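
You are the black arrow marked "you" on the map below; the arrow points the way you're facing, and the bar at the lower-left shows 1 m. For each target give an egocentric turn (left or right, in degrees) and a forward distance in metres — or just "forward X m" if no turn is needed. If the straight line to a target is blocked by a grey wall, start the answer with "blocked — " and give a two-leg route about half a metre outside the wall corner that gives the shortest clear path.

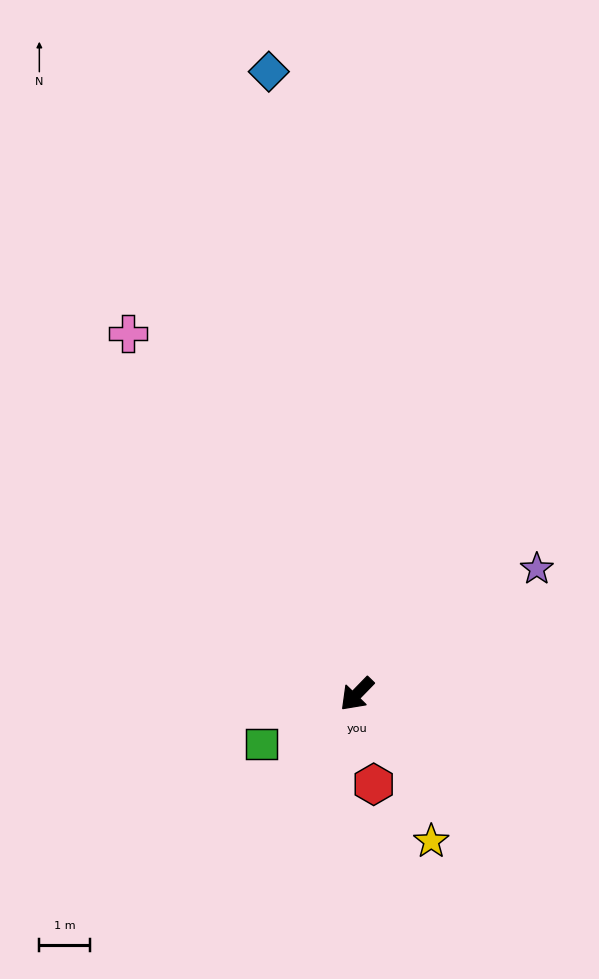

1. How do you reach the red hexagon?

turn left 55°, forward 1.8 m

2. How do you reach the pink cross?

turn right 103°, forward 8.4 m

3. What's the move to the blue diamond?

turn right 128°, forward 12.4 m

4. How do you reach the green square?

turn right 18°, forward 2.1 m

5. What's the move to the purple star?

turn left 169°, forward 4.3 m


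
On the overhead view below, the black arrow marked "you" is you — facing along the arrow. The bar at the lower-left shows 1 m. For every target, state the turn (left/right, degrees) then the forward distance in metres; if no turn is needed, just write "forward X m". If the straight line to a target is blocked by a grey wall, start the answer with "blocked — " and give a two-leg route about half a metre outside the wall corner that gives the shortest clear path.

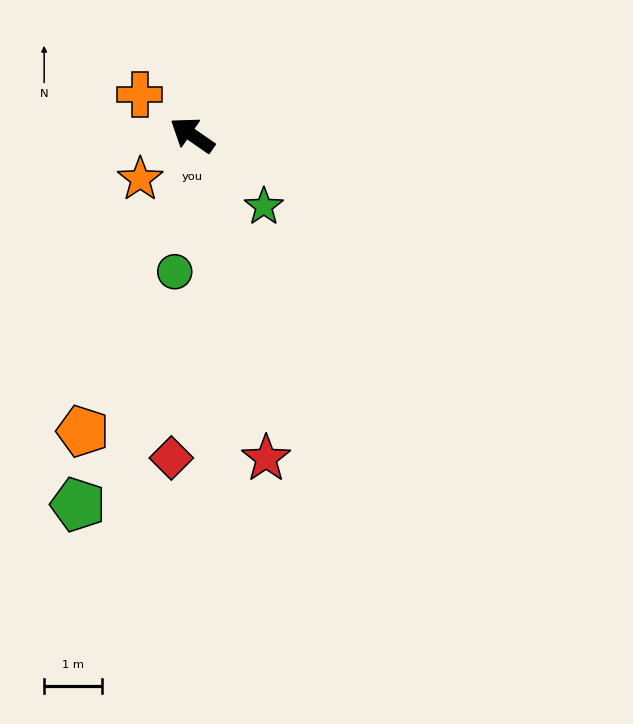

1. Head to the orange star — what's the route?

turn left 75°, forward 1.2 m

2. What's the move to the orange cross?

turn right 3°, forward 1.1 m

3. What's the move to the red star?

turn left 138°, forward 5.7 m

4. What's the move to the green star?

turn left 170°, forward 1.7 m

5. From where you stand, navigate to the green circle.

turn left 117°, forward 2.4 m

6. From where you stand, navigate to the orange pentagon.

turn left 104°, forward 5.4 m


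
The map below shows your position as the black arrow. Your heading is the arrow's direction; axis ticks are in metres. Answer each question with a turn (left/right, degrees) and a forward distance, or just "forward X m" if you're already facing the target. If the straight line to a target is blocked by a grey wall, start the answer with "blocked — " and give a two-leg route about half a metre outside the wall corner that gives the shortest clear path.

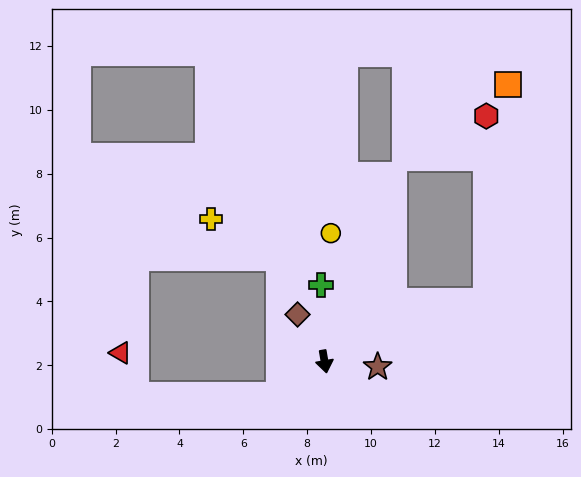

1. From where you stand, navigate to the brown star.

turn left 74°, forward 1.7 m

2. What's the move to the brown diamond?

turn right 160°, forward 1.7 m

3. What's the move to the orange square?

blocked — turn left 101°, forward 5.4 m, then turn left 63°, forward 6.8 m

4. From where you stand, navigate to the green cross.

turn left 173°, forward 2.4 m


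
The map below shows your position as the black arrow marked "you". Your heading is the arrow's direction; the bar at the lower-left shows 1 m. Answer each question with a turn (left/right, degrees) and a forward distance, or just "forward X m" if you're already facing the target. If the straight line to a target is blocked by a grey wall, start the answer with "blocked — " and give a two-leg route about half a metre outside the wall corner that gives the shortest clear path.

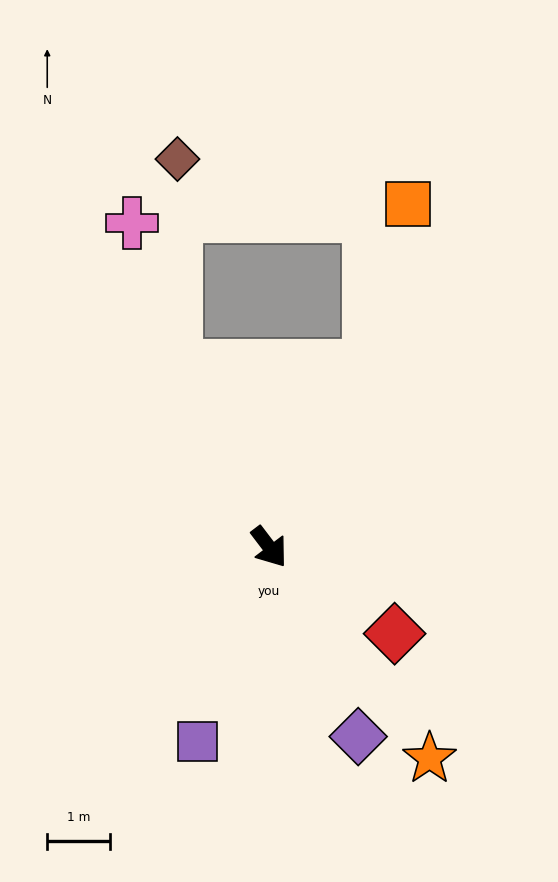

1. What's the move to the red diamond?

turn left 18°, forward 2.4 m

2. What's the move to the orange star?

forward 4.2 m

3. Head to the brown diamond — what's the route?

blocked — turn left 170°, forward 3.3 m, then turn right 28°, forward 3.3 m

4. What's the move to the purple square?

turn right 58°, forward 3.3 m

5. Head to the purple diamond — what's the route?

turn right 12°, forward 3.3 m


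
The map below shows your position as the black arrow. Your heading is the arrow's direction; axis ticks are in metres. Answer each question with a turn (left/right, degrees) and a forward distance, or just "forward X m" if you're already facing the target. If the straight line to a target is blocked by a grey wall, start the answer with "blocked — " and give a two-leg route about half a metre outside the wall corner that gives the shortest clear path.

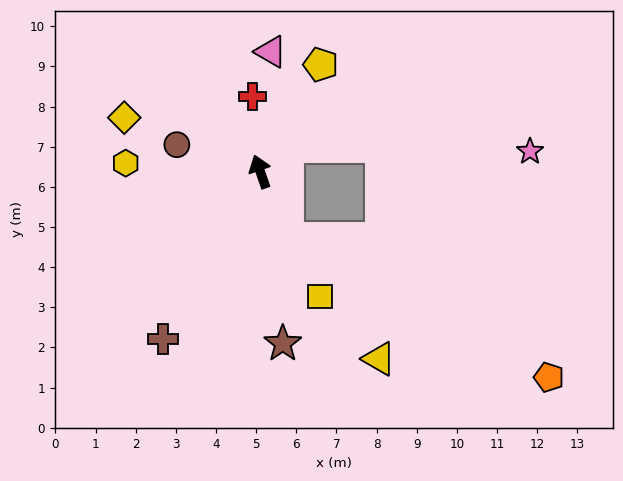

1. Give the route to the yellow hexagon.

turn left 67°, forward 3.4 m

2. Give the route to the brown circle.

turn left 53°, forward 2.2 m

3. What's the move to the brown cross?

turn left 131°, forward 4.8 m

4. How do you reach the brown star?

turn left 168°, forward 4.3 m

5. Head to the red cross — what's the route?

turn right 13°, forward 1.9 m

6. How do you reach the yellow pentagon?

turn right 49°, forward 3.1 m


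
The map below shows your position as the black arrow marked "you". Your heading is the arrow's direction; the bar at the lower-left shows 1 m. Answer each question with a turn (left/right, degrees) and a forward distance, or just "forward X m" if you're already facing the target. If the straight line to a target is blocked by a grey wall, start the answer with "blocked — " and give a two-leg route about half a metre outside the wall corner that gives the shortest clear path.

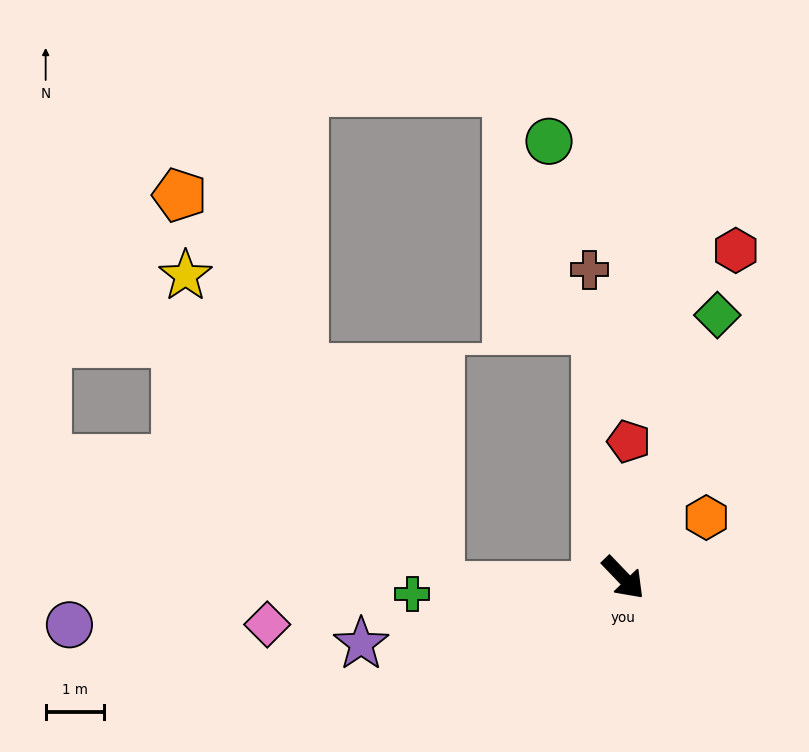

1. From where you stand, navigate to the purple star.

turn right 120°, forward 4.7 m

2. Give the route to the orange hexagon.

turn left 82°, forward 1.8 m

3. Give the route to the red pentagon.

turn left 134°, forward 2.4 m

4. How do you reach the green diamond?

turn left 116°, forward 4.8 m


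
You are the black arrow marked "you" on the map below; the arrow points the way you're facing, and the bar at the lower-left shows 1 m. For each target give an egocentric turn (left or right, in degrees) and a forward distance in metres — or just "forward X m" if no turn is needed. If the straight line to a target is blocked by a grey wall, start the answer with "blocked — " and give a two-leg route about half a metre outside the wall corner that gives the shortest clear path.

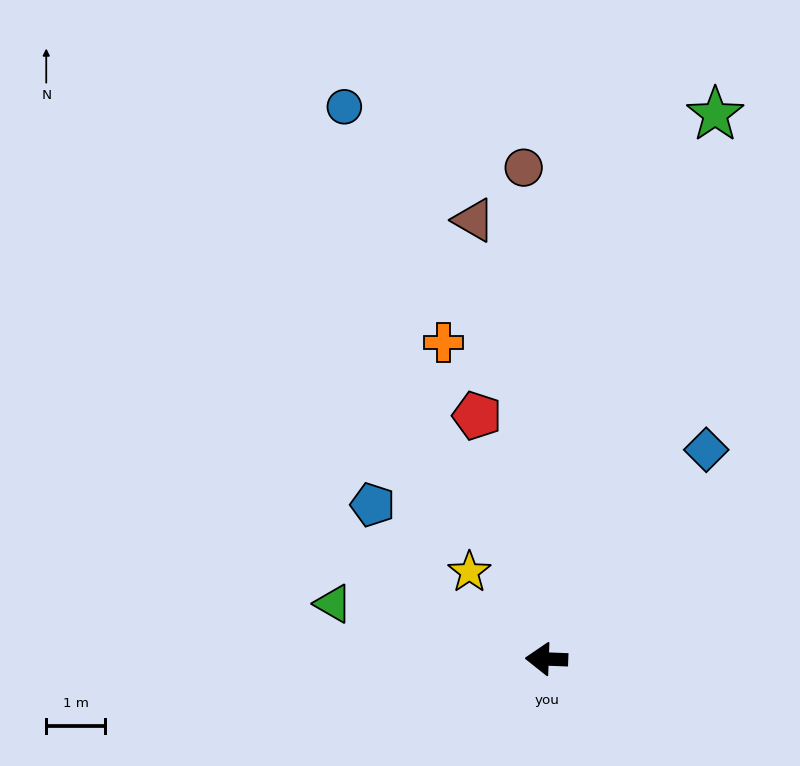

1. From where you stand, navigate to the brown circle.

turn right 85°, forward 8.3 m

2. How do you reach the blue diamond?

turn right 125°, forward 4.5 m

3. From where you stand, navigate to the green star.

turn right 105°, forward 9.6 m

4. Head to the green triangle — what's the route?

turn right 12°, forward 3.7 m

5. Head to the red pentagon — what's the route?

turn right 72°, forward 4.3 m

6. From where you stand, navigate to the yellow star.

turn right 46°, forward 2.0 m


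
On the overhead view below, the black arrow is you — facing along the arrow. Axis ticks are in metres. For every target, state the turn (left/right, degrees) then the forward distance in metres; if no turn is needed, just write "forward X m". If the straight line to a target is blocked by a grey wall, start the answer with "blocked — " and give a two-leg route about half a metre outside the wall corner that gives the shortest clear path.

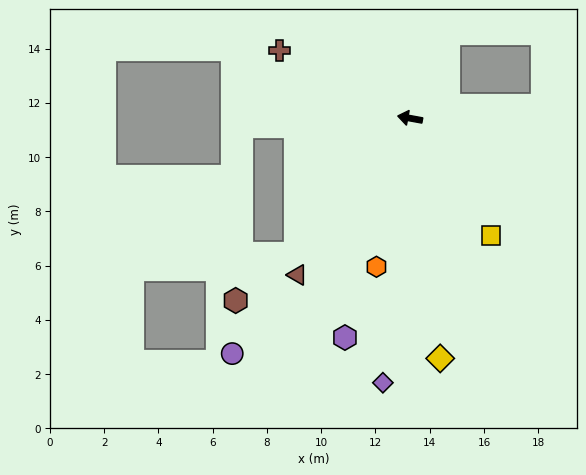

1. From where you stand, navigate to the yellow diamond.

turn left 107°, forward 8.9 m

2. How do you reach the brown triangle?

turn left 65°, forward 7.1 m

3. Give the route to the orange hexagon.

turn left 88°, forward 5.6 m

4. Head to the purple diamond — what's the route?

turn left 94°, forward 9.8 m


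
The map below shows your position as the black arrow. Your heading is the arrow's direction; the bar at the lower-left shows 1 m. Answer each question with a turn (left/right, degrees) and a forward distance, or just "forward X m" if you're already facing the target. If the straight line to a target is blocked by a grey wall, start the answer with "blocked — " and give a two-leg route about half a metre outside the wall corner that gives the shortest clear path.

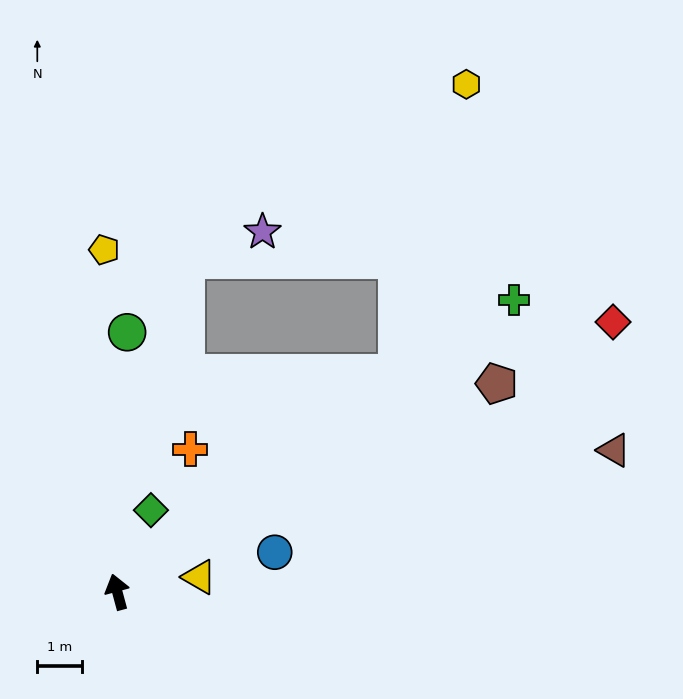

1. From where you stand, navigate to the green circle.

turn right 17°, forward 5.8 m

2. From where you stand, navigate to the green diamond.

turn right 37°, forward 2.0 m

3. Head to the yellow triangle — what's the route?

turn right 95°, forward 1.9 m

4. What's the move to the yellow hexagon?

blocked — turn right 67°, forward 7.9 m, then turn left 38°, forward 6.6 m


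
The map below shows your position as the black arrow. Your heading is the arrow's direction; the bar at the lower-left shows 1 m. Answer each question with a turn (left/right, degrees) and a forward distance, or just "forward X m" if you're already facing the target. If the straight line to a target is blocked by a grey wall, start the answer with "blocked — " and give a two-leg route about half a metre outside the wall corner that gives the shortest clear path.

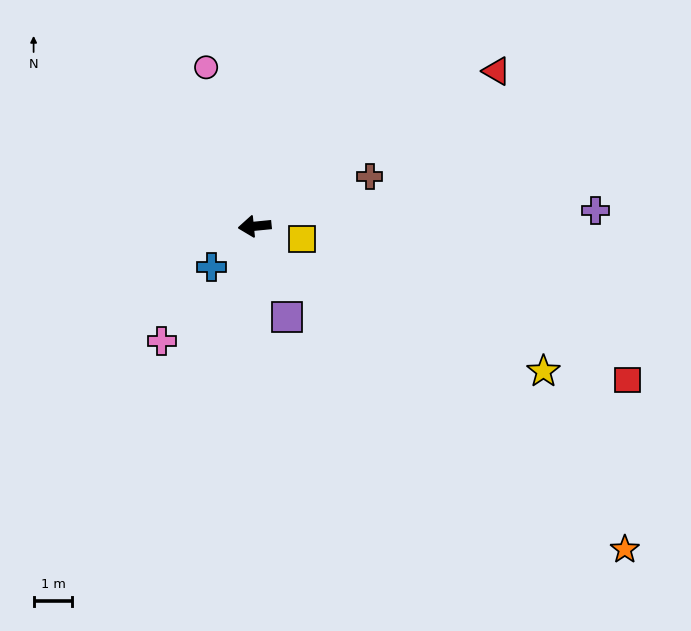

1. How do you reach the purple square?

turn left 104°, forward 2.5 m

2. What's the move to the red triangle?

turn right 153°, forward 7.4 m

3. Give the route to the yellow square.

turn left 159°, forward 1.3 m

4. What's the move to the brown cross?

turn right 162°, forward 3.2 m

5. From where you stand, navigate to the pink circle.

turn right 79°, forward 4.3 m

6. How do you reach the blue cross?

turn left 38°, forward 1.5 m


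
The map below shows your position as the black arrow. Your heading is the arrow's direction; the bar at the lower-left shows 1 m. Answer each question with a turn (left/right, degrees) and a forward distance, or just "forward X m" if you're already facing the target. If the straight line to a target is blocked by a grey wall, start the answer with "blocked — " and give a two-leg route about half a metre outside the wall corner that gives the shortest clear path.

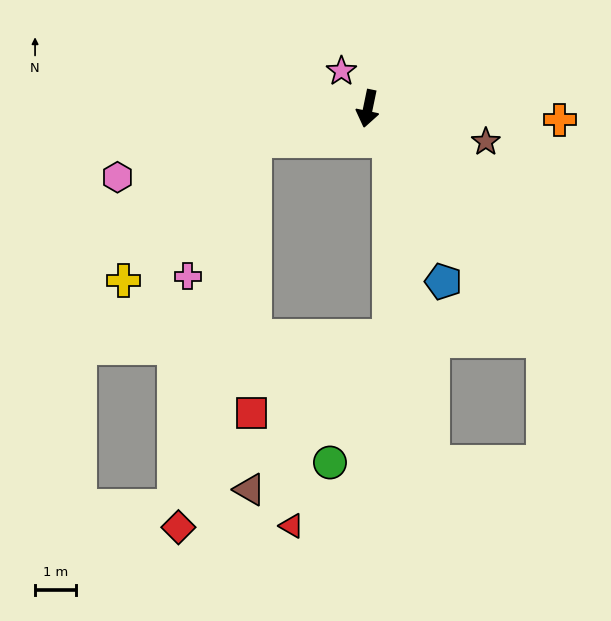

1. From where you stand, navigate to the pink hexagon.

turn right 63°, forward 6.3 m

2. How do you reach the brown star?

turn left 86°, forward 3.0 m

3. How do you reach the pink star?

turn right 133°, forward 1.1 m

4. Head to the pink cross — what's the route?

blocked — turn right 63°, forward 2.9 m, then turn left 49°, forward 3.7 m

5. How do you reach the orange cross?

turn left 98°, forward 4.7 m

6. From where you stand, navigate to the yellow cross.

blocked — turn right 63°, forward 2.9 m, then turn left 32°, forward 4.7 m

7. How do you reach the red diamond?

blocked — turn right 63°, forward 2.9 m, then turn left 64°, forward 9.6 m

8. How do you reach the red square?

blocked — turn right 63°, forward 2.9 m, then turn left 74°, forward 6.6 m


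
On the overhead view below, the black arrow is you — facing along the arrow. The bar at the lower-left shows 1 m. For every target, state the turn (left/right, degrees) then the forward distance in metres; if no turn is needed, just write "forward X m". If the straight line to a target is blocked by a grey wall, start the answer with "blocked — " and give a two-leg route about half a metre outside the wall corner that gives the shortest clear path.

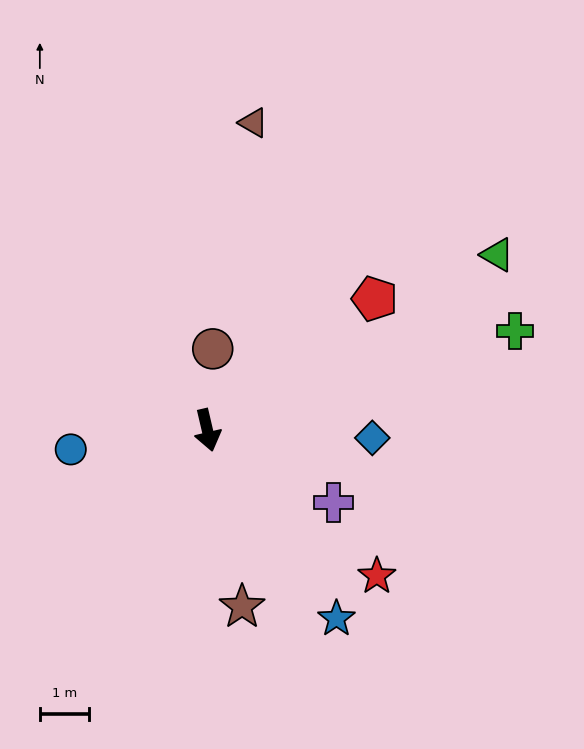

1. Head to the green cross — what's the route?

turn left 95°, forward 6.6 m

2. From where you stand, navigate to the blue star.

turn left 21°, forward 4.7 m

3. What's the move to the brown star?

turn right 2°, forward 3.7 m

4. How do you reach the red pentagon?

turn left 115°, forward 4.3 m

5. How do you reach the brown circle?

turn left 163°, forward 1.7 m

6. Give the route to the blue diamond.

turn left 74°, forward 3.4 m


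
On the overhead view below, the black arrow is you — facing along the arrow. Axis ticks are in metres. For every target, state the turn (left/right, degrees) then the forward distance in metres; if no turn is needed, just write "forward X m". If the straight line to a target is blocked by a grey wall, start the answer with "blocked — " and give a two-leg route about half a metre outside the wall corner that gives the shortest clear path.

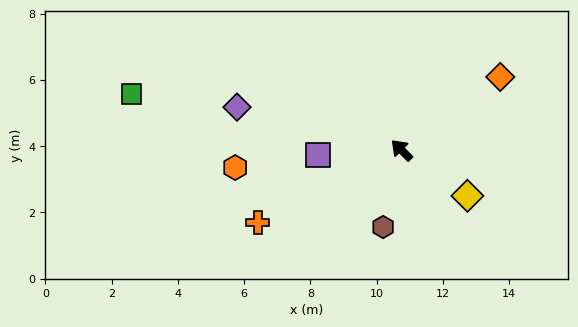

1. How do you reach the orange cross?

turn left 72°, forward 4.9 m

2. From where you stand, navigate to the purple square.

turn left 49°, forward 2.5 m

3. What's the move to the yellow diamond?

turn right 170°, forward 2.4 m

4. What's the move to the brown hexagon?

turn left 122°, forward 2.4 m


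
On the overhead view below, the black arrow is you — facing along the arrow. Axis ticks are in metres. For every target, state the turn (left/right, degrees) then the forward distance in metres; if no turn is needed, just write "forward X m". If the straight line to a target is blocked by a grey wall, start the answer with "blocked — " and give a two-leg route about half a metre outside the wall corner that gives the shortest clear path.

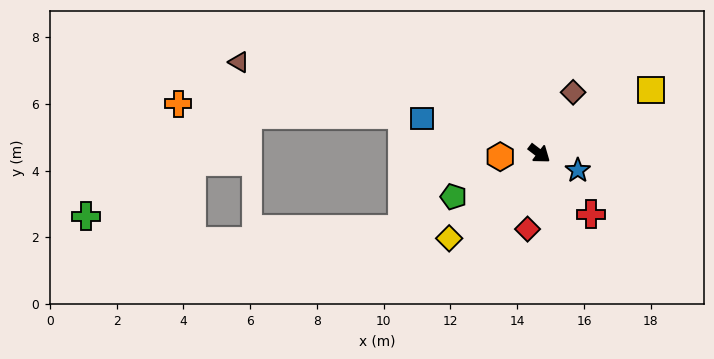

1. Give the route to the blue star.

turn left 14°, forward 1.3 m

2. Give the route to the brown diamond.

turn left 99°, forward 2.1 m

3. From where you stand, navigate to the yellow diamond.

turn right 99°, forward 3.7 m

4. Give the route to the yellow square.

turn left 67°, forward 3.9 m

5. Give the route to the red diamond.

turn right 61°, forward 2.3 m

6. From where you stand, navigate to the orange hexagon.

turn right 138°, forward 1.2 m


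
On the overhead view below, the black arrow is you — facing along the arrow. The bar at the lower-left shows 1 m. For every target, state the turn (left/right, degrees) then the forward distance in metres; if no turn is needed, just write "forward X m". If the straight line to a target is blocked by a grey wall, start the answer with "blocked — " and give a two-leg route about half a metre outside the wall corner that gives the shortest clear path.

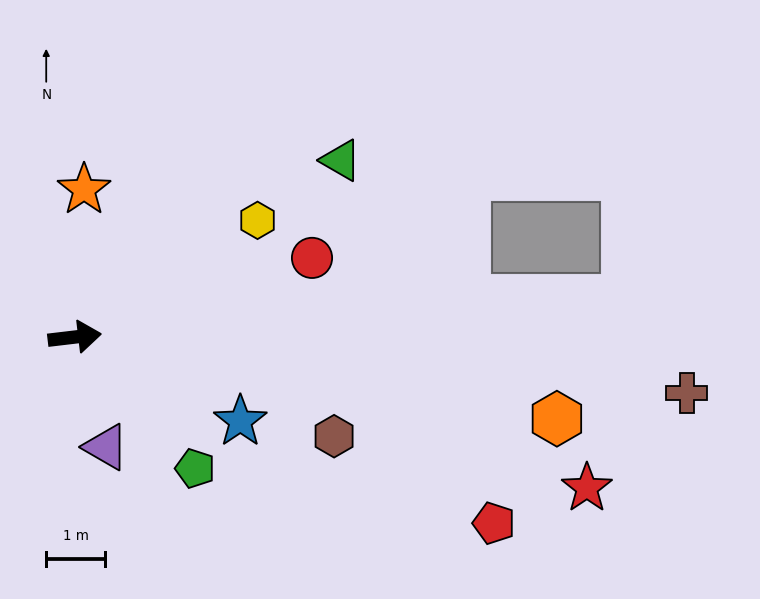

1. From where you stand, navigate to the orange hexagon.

turn right 16°, forward 8.3 m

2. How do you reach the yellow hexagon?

turn left 26°, forward 3.7 m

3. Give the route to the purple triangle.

turn right 81°, forward 1.9 m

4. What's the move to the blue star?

turn right 34°, forward 3.1 m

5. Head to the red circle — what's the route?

turn left 12°, forward 4.2 m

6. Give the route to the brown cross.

turn right 12°, forward 10.4 m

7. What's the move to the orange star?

turn left 80°, forward 2.5 m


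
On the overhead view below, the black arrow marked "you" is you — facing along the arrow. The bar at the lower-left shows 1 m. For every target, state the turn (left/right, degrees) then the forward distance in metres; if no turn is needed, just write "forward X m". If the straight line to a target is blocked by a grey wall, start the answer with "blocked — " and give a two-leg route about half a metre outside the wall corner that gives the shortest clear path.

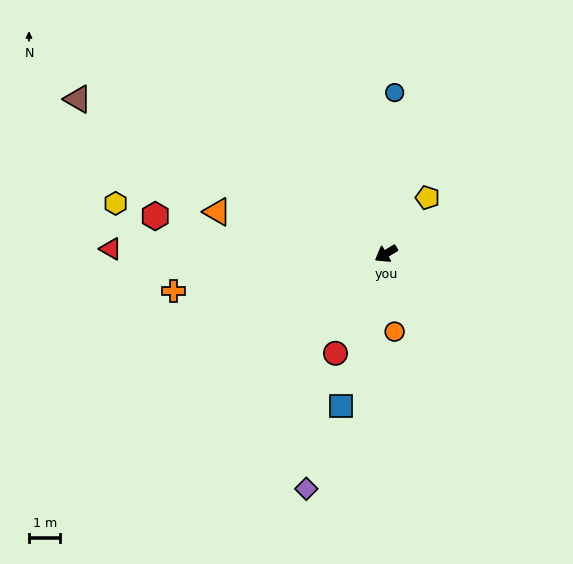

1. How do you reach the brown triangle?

turn right 57°, forward 11.0 m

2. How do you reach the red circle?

turn left 32°, forward 3.6 m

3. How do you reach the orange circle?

turn left 65°, forward 2.5 m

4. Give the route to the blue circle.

turn right 124°, forward 5.1 m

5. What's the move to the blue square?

turn left 43°, forward 5.1 m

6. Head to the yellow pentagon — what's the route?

turn right 157°, forward 2.2 m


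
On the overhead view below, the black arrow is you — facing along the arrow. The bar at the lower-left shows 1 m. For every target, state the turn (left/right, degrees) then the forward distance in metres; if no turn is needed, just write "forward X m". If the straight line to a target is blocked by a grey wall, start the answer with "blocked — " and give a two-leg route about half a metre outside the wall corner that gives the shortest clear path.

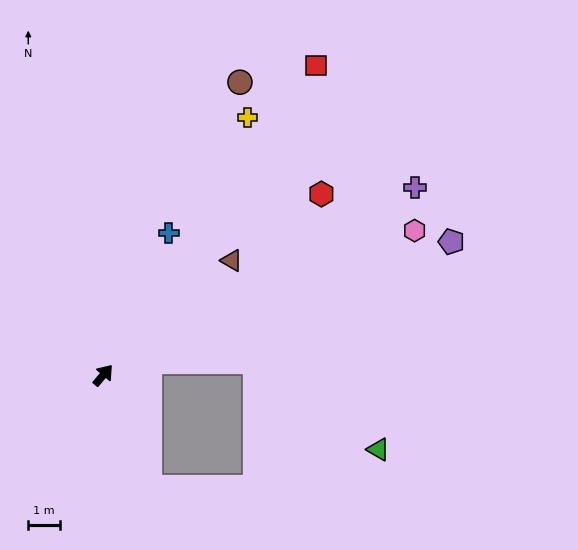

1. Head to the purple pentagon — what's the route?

turn right 29°, forward 11.6 m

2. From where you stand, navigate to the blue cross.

turn left 16°, forward 4.9 m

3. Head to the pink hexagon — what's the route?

turn right 25°, forward 10.7 m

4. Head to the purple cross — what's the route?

turn right 19°, forward 11.4 m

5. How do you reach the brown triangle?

turn right 8°, forward 5.4 m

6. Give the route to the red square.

turn left 6°, forward 11.7 m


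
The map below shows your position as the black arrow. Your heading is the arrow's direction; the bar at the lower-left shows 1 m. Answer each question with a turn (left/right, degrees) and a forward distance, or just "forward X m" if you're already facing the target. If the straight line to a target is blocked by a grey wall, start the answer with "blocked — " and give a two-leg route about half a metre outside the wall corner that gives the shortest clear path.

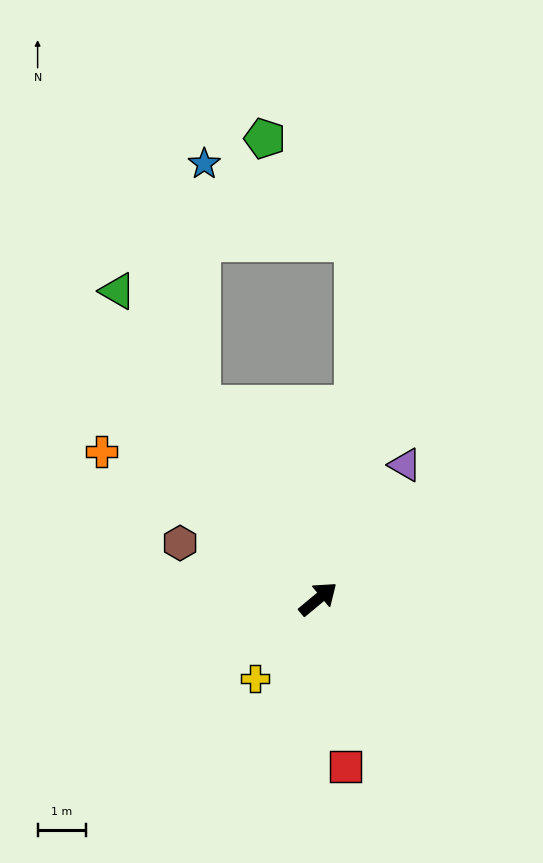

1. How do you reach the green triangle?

turn left 83°, forward 7.7 m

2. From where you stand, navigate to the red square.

turn right 121°, forward 3.5 m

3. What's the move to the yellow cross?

turn right 168°, forward 2.1 m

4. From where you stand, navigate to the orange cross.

turn left 106°, forward 5.5 m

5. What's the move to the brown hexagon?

turn left 118°, forward 3.1 m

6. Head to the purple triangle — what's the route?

turn left 17°, forward 3.3 m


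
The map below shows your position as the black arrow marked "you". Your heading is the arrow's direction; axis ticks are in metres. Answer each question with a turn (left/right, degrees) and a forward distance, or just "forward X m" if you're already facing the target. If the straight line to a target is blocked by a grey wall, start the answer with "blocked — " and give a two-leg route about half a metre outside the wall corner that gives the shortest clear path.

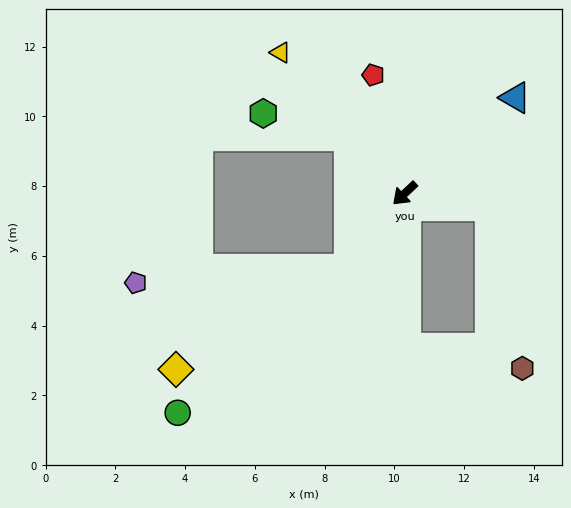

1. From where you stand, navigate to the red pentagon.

turn right 118°, forward 3.5 m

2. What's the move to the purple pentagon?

blocked — turn left 10°, forward 2.7 m, then turn right 50°, forward 6.1 m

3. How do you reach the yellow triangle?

turn right 92°, forward 5.4 m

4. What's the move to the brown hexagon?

blocked — turn left 128°, forward 2.5 m, then turn right 70°, forward 4.7 m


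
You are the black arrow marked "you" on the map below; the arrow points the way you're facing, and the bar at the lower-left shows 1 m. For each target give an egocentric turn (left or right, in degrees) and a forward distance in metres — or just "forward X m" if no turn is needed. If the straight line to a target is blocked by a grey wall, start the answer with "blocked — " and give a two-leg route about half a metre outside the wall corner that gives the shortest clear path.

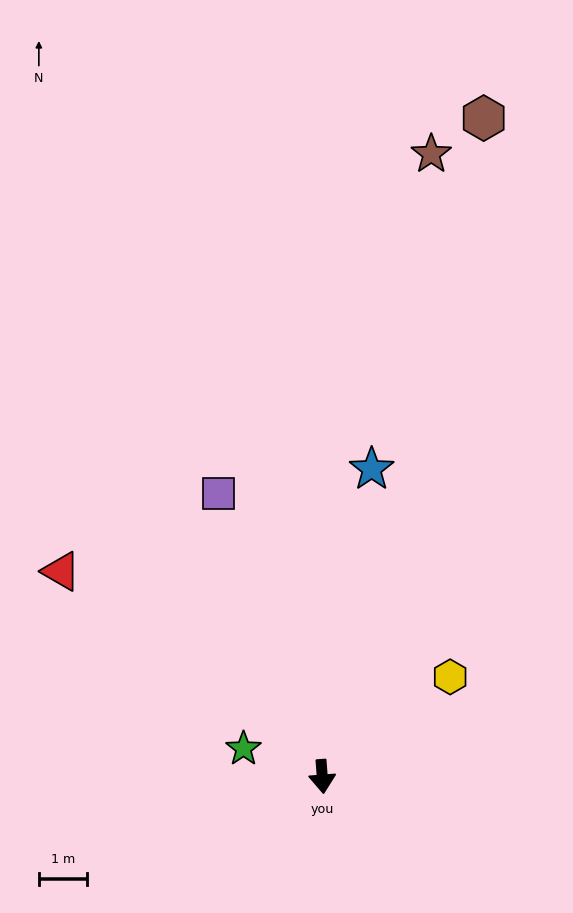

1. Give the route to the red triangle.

turn right 132°, forward 6.9 m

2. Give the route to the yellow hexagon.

turn left 124°, forward 3.4 m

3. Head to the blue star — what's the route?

turn left 167°, forward 6.5 m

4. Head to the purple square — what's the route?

turn right 164°, forward 6.3 m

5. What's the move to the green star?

turn right 114°, forward 1.7 m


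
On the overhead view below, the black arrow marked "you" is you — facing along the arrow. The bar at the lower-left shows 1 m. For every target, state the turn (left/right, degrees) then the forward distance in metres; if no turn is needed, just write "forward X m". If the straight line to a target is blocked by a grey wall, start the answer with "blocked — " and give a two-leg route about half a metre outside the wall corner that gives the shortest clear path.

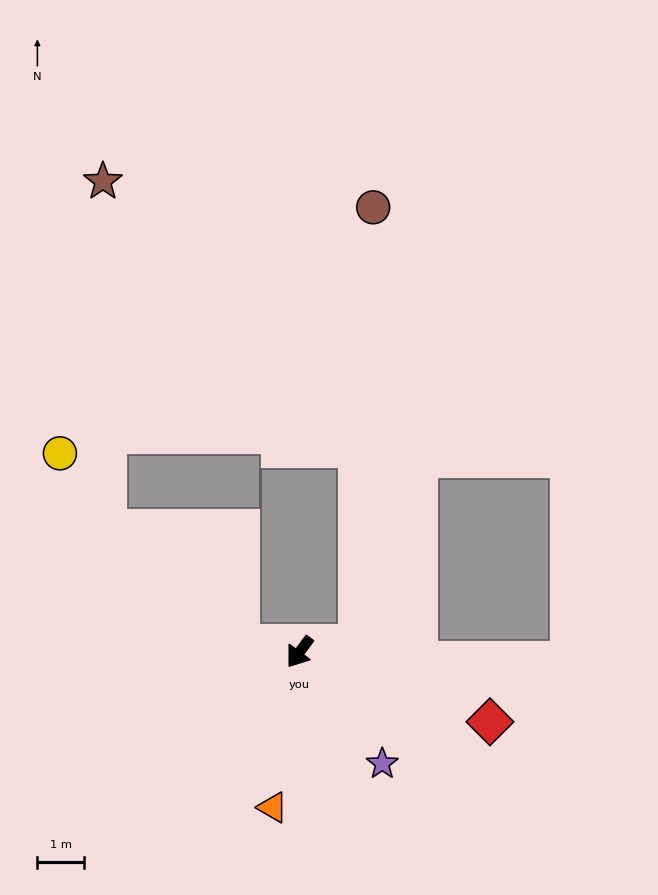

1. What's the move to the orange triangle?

turn left 27°, forward 3.4 m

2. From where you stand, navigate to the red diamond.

turn left 106°, forward 4.3 m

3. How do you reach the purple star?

turn left 73°, forward 3.0 m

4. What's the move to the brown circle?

blocked — turn left 134°, forward 1.3 m, then turn left 80°, forward 9.3 m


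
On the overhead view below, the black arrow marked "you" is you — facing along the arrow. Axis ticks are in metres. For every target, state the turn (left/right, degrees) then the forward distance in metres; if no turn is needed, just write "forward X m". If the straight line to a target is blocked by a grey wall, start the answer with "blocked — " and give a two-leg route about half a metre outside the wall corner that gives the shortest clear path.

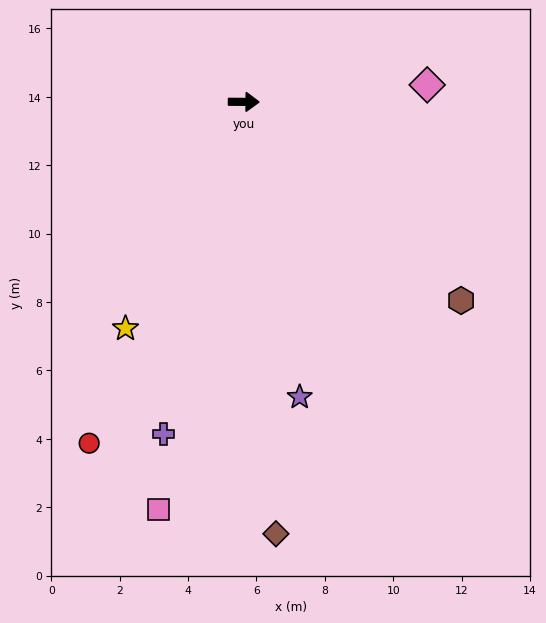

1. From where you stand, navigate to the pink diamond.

turn left 6°, forward 5.4 m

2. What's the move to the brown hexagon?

turn right 42°, forward 8.6 m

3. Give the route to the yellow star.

turn right 117°, forward 7.5 m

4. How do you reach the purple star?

turn right 79°, forward 8.8 m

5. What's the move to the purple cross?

turn right 103°, forward 10.0 m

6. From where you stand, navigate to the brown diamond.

turn right 85°, forward 12.7 m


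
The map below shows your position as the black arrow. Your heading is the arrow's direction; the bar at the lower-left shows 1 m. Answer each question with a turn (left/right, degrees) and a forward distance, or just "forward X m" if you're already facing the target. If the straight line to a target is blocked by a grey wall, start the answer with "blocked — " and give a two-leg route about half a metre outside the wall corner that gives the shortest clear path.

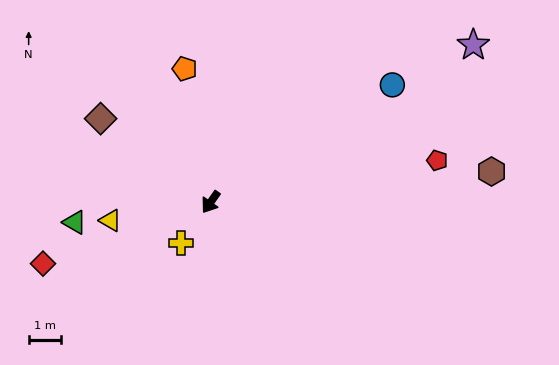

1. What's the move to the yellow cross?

forward 1.6 m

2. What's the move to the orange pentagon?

turn right 134°, forward 4.2 m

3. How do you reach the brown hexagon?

turn left 131°, forward 8.7 m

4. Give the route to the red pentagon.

turn left 136°, forward 7.1 m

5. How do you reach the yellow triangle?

turn right 45°, forward 3.1 m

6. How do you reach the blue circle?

turn left 158°, forward 6.7 m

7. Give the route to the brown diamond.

turn right 92°, forward 4.3 m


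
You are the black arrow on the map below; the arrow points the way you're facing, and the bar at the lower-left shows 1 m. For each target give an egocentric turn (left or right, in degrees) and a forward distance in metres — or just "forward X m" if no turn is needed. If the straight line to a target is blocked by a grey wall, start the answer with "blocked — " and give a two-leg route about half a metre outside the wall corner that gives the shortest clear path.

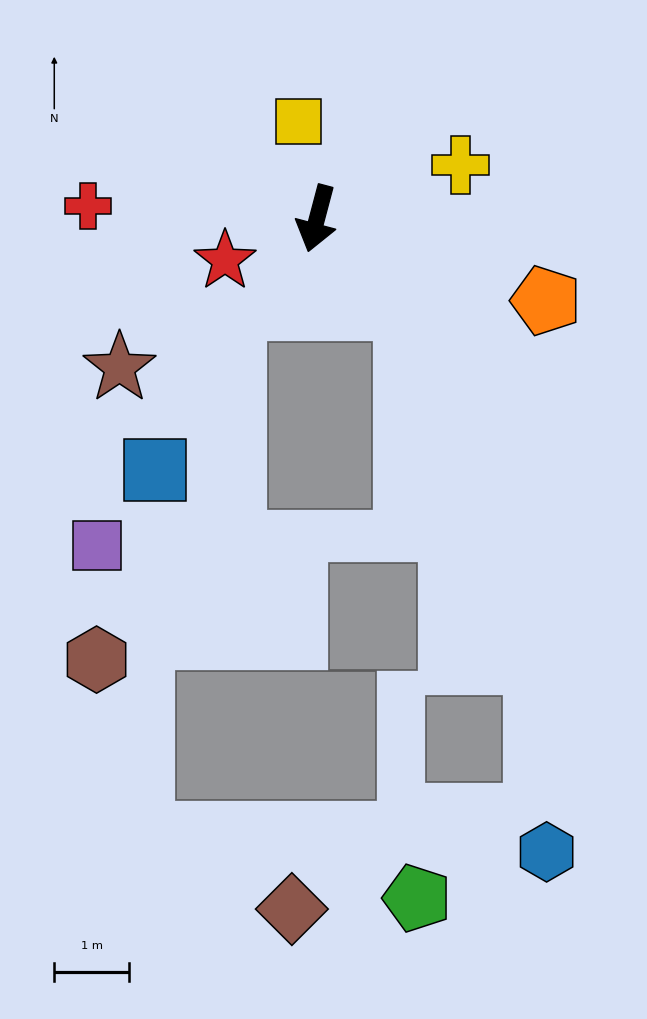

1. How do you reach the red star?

turn right 51°, forward 1.3 m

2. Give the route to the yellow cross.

turn left 125°, forward 2.0 m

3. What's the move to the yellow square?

turn right 154°, forward 1.3 m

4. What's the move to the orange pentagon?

turn left 85°, forward 3.2 m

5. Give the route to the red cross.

turn right 78°, forward 3.0 m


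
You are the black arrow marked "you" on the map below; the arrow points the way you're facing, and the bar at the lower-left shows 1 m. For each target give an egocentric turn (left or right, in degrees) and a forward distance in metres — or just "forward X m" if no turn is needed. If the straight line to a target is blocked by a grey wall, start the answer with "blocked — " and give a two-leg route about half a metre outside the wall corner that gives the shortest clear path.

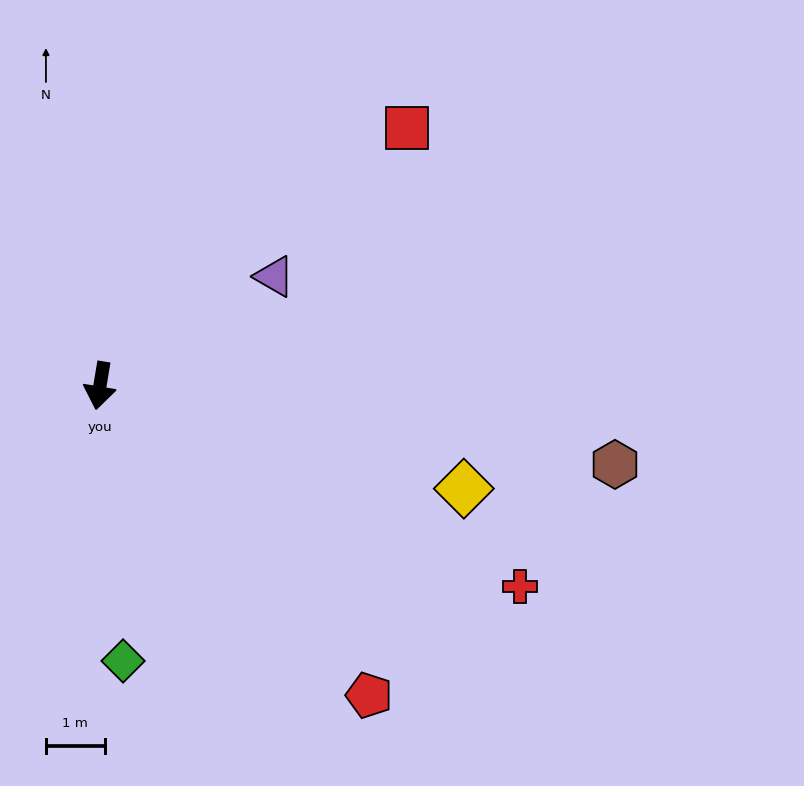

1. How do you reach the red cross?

turn left 74°, forward 7.9 m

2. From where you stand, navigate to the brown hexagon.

turn left 91°, forward 8.9 m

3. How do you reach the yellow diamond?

turn left 84°, forward 6.4 m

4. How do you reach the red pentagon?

turn left 50°, forward 7.0 m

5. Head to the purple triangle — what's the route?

turn left 131°, forward 3.5 m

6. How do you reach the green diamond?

turn left 14°, forward 4.7 m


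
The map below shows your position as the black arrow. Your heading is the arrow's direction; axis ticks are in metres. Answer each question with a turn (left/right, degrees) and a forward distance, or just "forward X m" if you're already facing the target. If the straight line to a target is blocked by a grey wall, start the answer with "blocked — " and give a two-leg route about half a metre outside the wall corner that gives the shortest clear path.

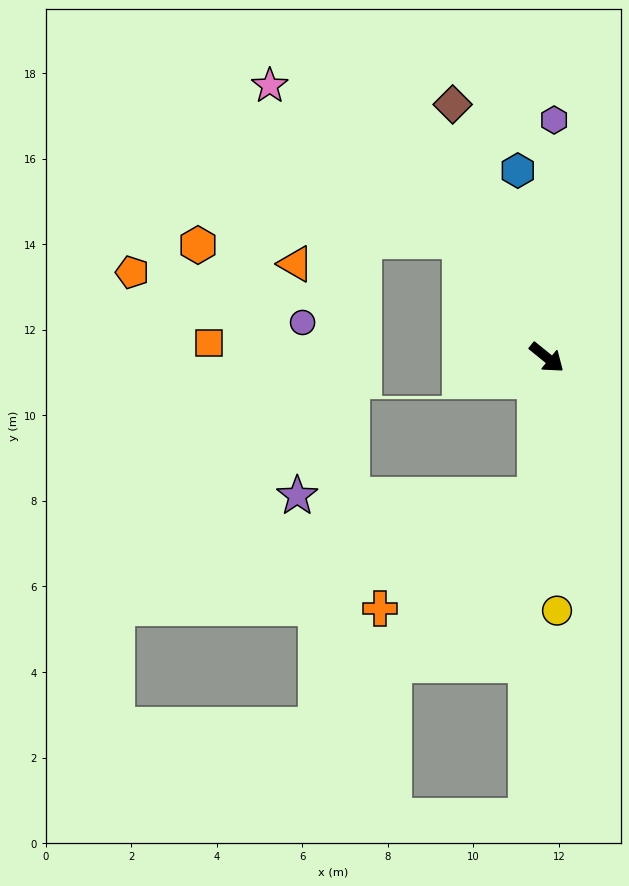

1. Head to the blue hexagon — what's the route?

turn left 138°, forward 4.4 m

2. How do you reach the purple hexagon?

turn left 127°, forward 5.6 m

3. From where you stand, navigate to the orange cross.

blocked — turn right 56°, forward 3.2 m, then turn right 49°, forward 4.5 m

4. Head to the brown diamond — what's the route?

turn left 149°, forward 6.3 m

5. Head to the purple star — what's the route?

blocked — turn right 56°, forward 3.2 m, then turn right 85°, forward 5.6 m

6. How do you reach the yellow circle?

turn right 49°, forward 5.9 m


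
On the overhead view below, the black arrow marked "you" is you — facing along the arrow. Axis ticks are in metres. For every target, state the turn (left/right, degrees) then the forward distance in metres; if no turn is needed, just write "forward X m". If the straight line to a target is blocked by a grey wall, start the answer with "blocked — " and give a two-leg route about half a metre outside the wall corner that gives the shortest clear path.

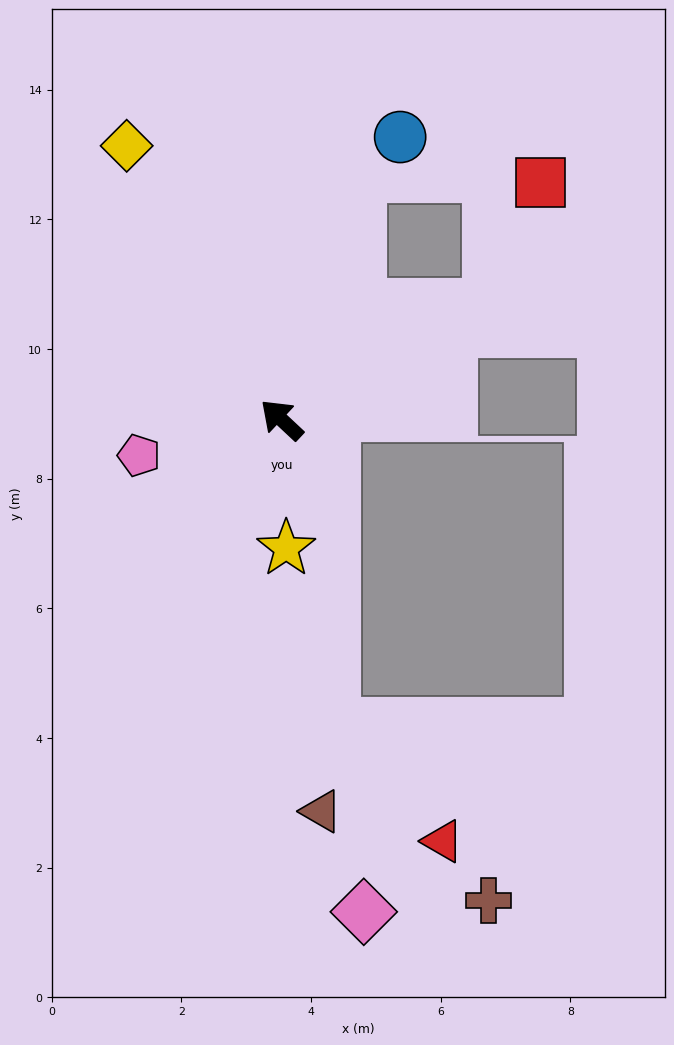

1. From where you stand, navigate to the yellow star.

turn left 135°, forward 2.0 m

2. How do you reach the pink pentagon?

turn left 57°, forward 2.3 m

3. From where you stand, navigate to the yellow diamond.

turn right 17°, forward 4.9 m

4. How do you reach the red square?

blocked — turn right 108°, forward 3.7 m, then turn left 39°, forward 2.1 m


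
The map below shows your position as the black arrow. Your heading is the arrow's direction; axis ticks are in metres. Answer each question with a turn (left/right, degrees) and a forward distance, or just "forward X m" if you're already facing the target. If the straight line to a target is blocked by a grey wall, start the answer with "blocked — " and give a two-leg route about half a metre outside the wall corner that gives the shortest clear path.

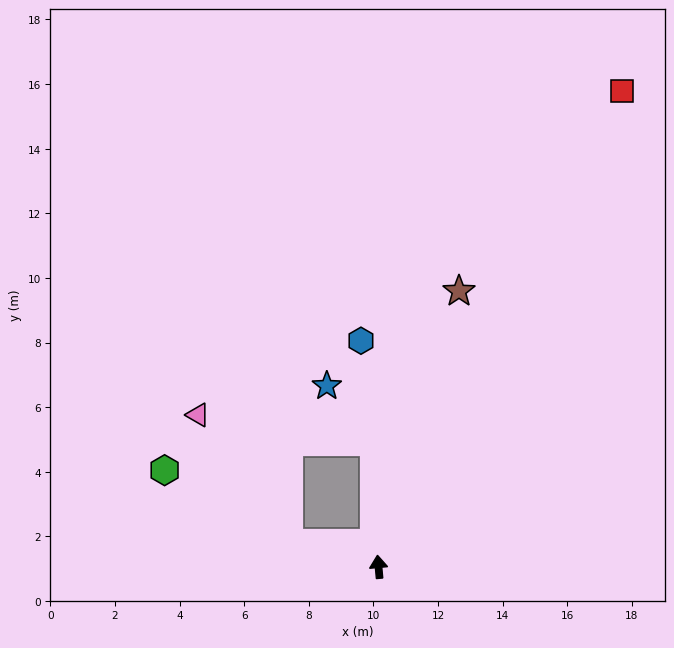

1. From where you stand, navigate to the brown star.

turn right 21°, forward 8.9 m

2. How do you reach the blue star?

blocked — turn right 3°, forward 3.8 m, then turn left 37°, forward 2.3 m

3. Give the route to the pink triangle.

blocked — turn left 70°, forward 2.9 m, then turn right 40°, forward 4.9 m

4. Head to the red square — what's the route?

turn right 32°, forward 16.5 m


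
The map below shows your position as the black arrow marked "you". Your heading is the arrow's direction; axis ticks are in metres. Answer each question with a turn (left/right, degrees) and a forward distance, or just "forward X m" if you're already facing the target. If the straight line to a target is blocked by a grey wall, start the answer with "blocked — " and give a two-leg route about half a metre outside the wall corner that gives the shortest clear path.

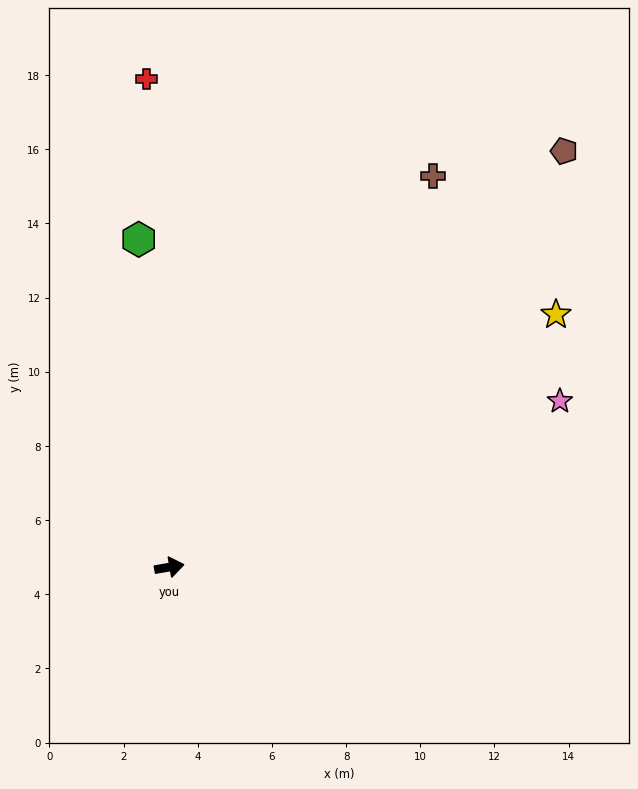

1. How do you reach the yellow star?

turn left 23°, forward 12.5 m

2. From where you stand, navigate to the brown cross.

turn left 46°, forward 12.7 m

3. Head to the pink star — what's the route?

turn left 13°, forward 11.4 m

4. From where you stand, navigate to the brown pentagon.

turn left 37°, forward 15.5 m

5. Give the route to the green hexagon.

turn left 86°, forward 8.9 m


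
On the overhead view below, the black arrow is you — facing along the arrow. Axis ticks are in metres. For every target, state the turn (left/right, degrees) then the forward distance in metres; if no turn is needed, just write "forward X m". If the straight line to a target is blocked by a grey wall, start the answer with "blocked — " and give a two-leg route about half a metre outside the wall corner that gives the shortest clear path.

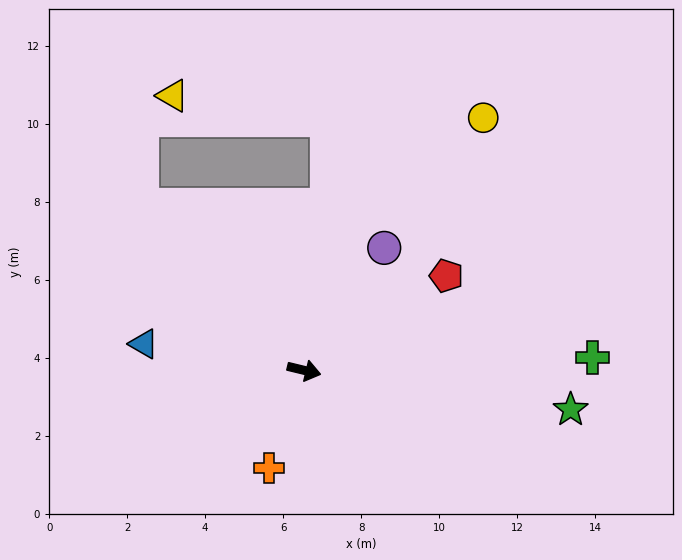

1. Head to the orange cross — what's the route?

turn right 96°, forward 2.7 m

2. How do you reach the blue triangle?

turn right 176°, forward 4.2 m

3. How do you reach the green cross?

turn left 16°, forward 7.4 m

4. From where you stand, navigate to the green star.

turn left 5°, forward 6.9 m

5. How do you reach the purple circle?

turn left 70°, forward 3.8 m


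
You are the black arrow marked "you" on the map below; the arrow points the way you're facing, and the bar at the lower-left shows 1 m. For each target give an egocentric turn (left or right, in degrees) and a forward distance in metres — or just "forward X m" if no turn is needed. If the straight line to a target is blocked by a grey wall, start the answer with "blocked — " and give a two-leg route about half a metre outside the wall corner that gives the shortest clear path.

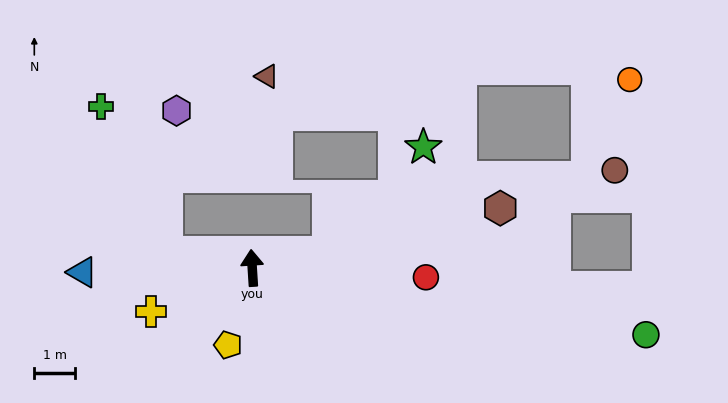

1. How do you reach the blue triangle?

turn left 88°, forward 4.2 m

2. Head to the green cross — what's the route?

blocked — turn left 77°, forward 2.2 m, then turn right 57°, forward 4.0 m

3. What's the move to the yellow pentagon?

turn left 159°, forward 2.0 m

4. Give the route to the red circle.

turn right 97°, forward 4.3 m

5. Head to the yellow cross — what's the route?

turn left 110°, forward 2.7 m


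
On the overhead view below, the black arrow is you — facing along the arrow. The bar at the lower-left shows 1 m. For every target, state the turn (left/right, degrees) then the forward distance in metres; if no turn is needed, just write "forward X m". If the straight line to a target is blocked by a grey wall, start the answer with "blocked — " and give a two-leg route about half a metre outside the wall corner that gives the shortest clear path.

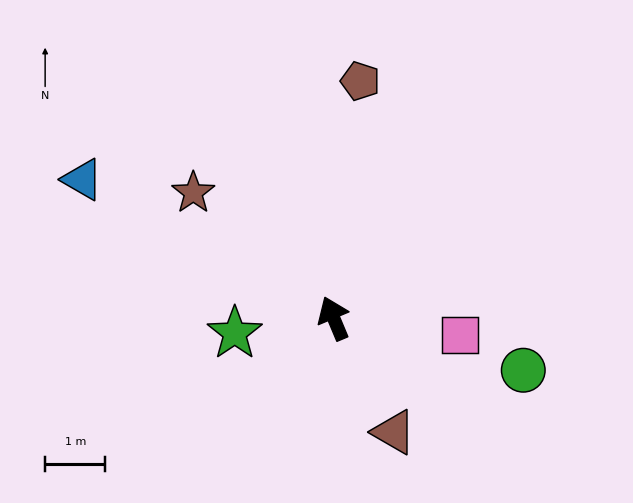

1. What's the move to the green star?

turn left 76°, forward 1.7 m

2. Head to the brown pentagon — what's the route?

turn right 29°, forward 4.0 m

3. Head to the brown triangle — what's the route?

turn right 175°, forward 2.1 m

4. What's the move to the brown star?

turn left 26°, forward 3.1 m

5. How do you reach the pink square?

turn right 120°, forward 2.1 m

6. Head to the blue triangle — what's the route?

turn left 38°, forward 4.8 m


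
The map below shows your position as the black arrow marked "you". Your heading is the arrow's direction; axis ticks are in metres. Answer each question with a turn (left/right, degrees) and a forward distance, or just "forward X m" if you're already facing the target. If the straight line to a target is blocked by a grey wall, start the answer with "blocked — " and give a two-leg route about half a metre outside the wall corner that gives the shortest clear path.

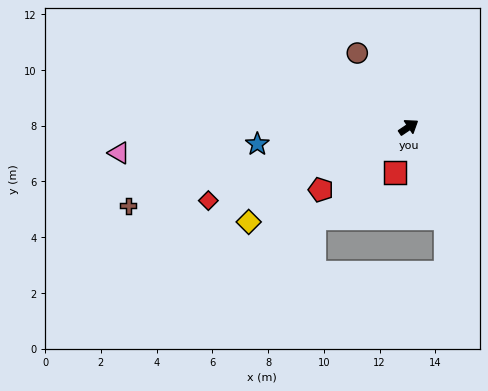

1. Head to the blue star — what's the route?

turn left 152°, forward 5.5 m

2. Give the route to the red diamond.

turn left 166°, forward 7.7 m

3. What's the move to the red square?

turn right 140°, forward 1.7 m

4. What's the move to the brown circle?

turn left 91°, forward 3.2 m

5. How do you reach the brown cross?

turn left 162°, forward 10.4 m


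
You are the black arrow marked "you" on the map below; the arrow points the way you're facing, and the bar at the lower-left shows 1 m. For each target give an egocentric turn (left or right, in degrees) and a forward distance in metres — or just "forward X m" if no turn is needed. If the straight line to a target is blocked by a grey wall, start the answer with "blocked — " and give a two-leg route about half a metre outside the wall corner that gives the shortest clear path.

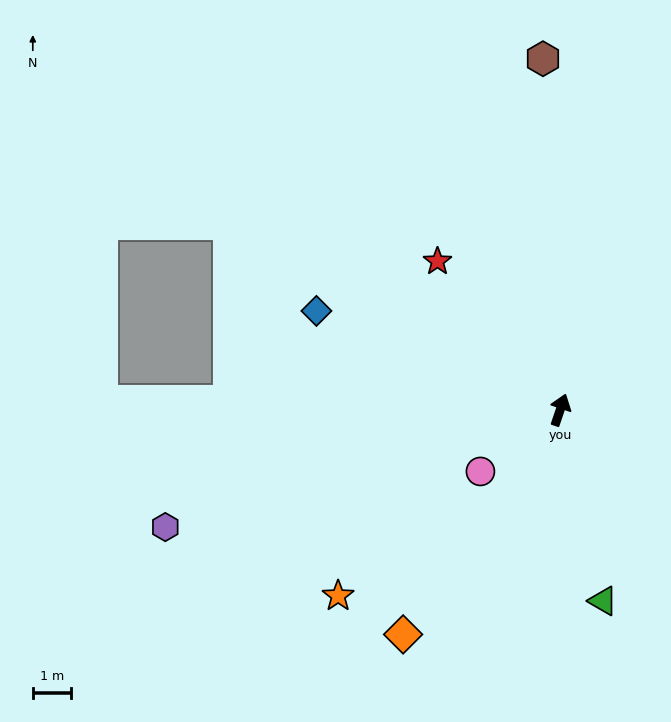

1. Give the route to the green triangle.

turn right 149°, forward 5.2 m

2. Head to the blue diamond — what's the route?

turn left 87°, forward 7.0 m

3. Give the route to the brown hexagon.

turn left 22°, forward 9.3 m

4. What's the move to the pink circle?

turn left 146°, forward 2.7 m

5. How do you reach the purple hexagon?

turn left 125°, forward 10.9 m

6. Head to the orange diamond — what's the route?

turn left 164°, forward 7.3 m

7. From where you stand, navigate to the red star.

turn left 58°, forward 5.1 m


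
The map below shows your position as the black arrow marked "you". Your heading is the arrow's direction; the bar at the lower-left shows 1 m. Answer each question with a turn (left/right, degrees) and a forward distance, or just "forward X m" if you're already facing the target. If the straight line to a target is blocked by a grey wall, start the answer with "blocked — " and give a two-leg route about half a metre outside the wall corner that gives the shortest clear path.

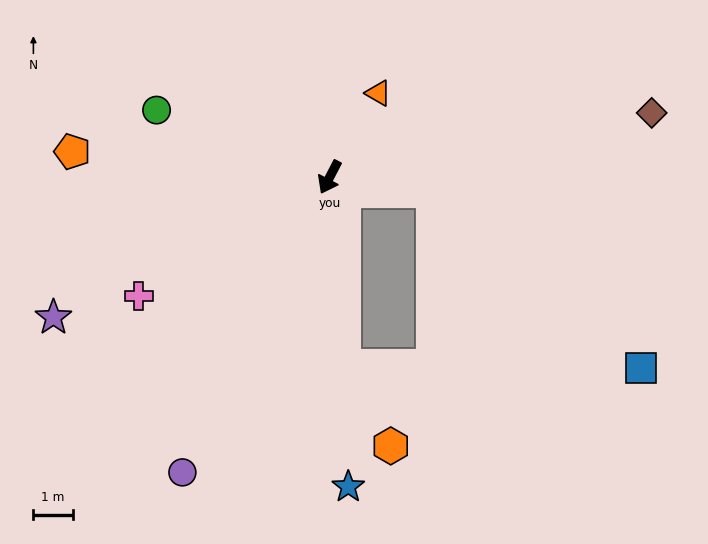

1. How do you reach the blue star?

turn left 31°, forward 7.9 m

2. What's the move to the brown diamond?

turn left 129°, forward 8.3 m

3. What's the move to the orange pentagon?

turn right 68°, forward 6.6 m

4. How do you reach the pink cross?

turn right 31°, forward 5.7 m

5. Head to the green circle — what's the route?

turn right 84°, forward 4.7 m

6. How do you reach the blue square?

blocked — turn left 110°, forward 2.6 m, then turn right 33°, forward 6.9 m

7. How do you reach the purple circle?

forward 8.4 m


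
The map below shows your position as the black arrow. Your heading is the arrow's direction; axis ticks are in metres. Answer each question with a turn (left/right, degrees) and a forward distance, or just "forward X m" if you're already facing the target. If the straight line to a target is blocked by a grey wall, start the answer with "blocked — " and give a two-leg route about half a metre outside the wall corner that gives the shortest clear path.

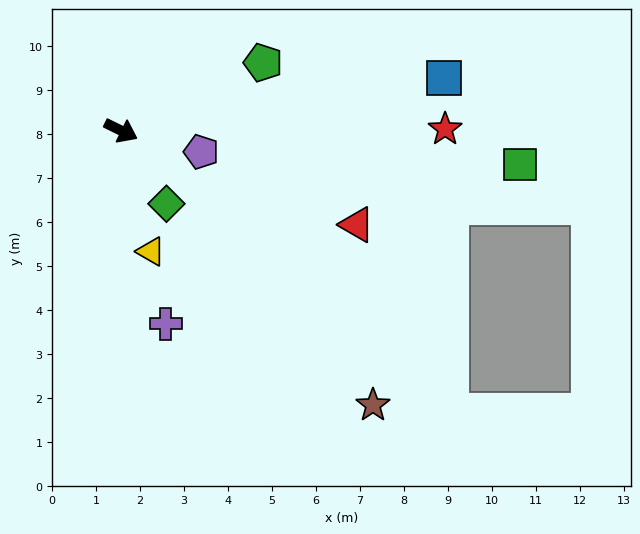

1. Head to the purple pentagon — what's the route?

turn left 11°, forward 1.9 m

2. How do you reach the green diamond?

turn right 32°, forward 2.0 m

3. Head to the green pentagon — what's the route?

turn left 52°, forward 3.6 m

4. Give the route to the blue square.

turn left 36°, forward 7.4 m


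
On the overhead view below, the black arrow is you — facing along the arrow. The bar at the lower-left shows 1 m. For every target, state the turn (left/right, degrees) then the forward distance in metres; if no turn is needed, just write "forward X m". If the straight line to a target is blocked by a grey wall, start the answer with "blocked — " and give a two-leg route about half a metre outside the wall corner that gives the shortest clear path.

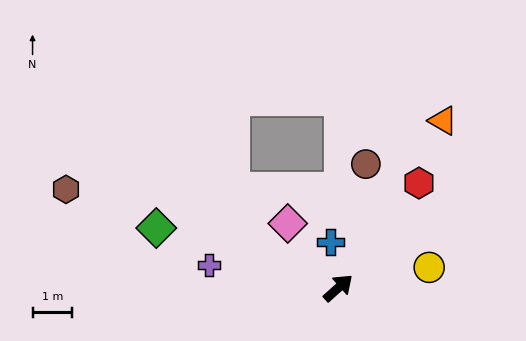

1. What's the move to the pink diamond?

turn left 86°, forward 2.1 m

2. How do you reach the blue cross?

turn left 58°, forward 1.2 m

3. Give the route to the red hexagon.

turn left 11°, forward 3.4 m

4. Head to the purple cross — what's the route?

turn left 128°, forward 3.3 m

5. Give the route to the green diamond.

turn left 120°, forward 4.9 m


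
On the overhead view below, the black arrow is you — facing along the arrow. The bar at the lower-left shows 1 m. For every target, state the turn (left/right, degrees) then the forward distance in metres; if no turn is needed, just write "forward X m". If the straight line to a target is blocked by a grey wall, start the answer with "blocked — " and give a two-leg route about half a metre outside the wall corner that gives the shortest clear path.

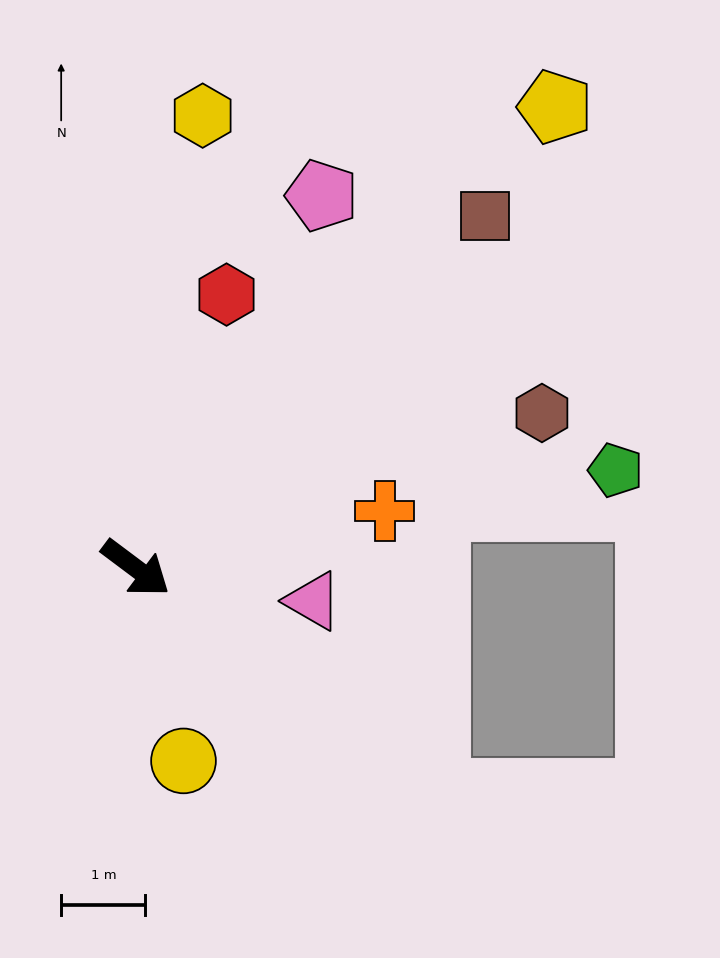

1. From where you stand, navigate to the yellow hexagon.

turn left 118°, forward 5.4 m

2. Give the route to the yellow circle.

turn right 39°, forward 2.4 m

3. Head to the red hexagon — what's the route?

turn left 108°, forward 3.4 m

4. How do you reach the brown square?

turn left 82°, forward 5.9 m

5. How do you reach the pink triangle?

turn left 26°, forward 2.1 m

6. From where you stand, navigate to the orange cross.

turn left 50°, forward 3.0 m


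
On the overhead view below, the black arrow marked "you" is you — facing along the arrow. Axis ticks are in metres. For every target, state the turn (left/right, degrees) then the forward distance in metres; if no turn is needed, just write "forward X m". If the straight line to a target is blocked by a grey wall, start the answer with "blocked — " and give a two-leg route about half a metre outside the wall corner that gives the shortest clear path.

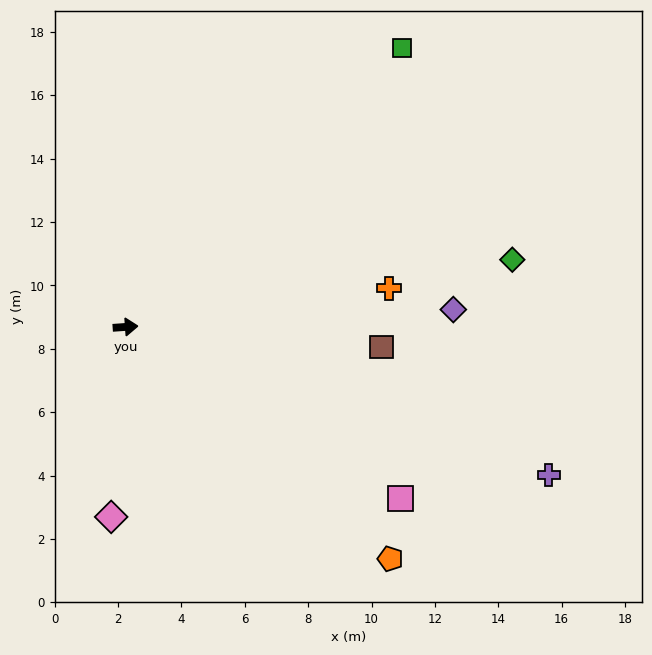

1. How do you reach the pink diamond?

turn right 98°, forward 6.0 m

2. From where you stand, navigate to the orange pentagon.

turn right 45°, forward 11.1 m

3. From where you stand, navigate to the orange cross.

turn left 4°, forward 8.4 m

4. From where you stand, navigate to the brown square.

turn right 8°, forward 8.1 m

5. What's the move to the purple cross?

turn right 23°, forward 14.2 m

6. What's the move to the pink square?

turn right 36°, forward 10.2 m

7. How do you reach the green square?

turn left 41°, forward 12.4 m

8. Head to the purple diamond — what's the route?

forward 10.4 m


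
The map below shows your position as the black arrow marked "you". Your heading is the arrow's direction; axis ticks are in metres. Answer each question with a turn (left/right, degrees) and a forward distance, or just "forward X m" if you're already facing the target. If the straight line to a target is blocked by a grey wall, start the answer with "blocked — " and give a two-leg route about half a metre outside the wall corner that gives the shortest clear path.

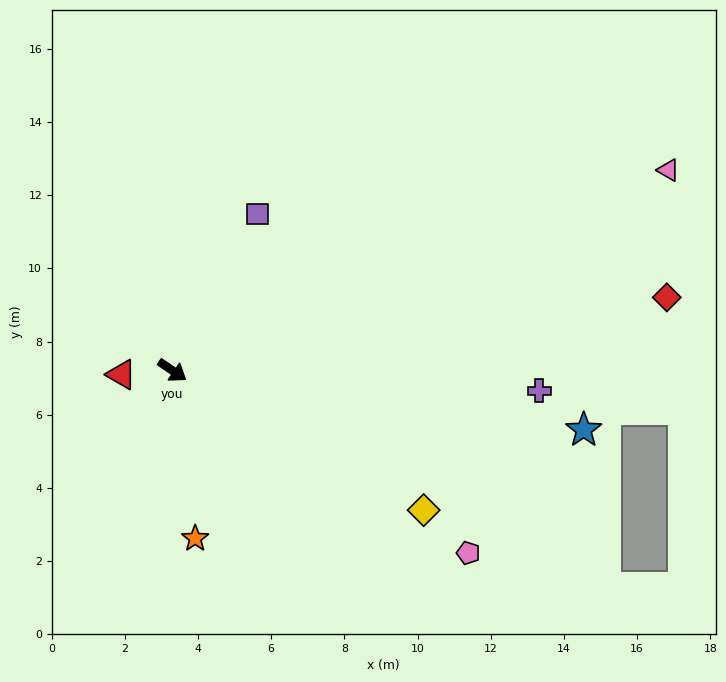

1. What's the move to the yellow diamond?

turn left 5°, forward 7.9 m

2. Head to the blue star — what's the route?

turn left 26°, forward 11.4 m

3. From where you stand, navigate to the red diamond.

turn left 43°, forward 13.7 m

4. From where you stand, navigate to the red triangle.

turn right 141°, forward 1.4 m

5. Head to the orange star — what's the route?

turn right 48°, forward 4.6 m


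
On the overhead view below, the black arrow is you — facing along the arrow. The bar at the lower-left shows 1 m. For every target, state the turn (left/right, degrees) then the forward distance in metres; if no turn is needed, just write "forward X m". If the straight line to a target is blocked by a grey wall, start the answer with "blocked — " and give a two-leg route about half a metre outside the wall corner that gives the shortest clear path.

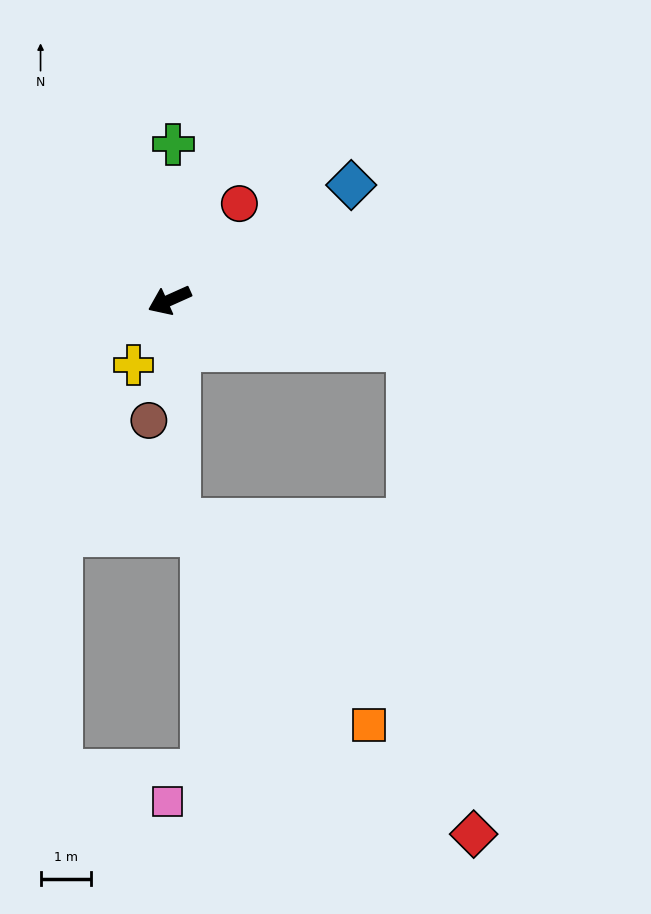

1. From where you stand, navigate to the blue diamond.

turn right 172°, forward 4.2 m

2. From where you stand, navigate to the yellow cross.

turn left 37°, forward 1.5 m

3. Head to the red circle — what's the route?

turn right 150°, forward 2.3 m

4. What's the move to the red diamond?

blocked — turn left 144°, forward 4.8 m, then turn right 70°, forward 9.6 m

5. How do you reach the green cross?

turn right 115°, forward 3.1 m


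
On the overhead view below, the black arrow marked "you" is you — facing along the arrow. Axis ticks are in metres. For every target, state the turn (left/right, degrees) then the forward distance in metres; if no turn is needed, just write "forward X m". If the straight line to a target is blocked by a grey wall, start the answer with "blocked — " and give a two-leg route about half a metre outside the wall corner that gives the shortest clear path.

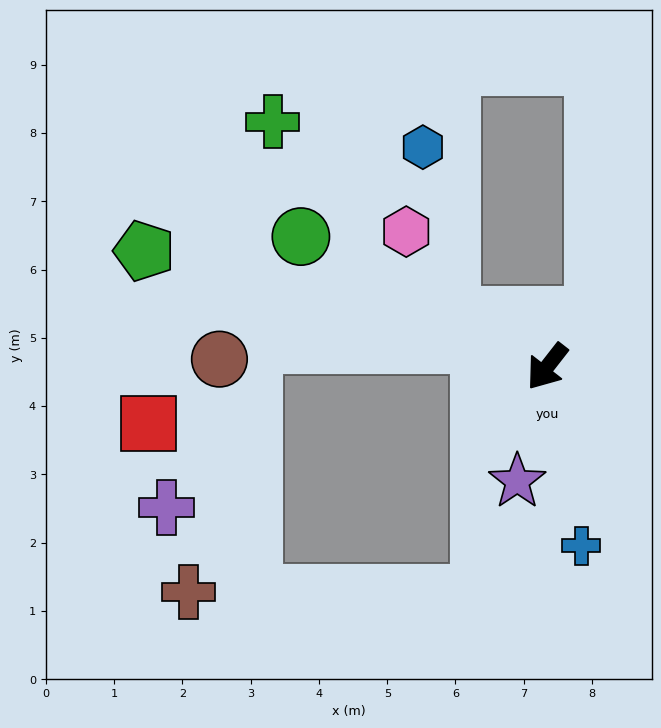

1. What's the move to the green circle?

turn right 80°, forward 4.1 m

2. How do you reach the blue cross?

turn left 49°, forward 2.7 m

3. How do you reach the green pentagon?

turn right 68°, forward 6.1 m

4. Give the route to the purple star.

turn left 23°, forward 1.7 m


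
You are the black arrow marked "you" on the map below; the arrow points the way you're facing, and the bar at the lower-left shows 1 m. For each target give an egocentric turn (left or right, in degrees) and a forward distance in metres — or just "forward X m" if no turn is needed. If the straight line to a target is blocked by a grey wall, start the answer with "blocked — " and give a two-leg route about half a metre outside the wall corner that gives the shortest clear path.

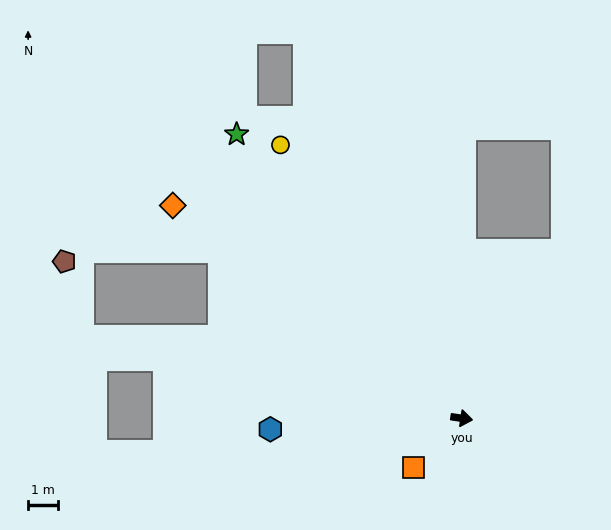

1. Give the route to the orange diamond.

turn left 152°, forward 11.8 m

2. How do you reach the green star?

turn left 137°, forward 12.0 m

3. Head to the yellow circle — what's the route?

turn left 132°, forward 10.8 m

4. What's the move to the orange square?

turn right 126°, forward 2.3 m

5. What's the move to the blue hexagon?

turn right 168°, forward 6.3 m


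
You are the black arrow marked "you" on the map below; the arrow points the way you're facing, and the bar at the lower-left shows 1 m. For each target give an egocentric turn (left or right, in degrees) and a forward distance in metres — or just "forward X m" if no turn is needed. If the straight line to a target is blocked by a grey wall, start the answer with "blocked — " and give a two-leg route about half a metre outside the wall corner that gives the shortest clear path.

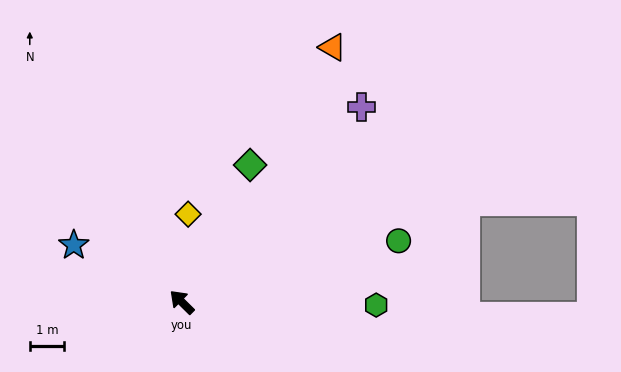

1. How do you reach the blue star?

turn left 17°, forward 3.6 m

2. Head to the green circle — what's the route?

turn right 120°, forward 6.6 m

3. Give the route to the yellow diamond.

turn right 49°, forward 2.6 m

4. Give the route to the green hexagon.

turn right 136°, forward 5.7 m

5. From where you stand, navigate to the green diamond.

turn right 72°, forward 4.5 m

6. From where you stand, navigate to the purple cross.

turn right 88°, forward 7.8 m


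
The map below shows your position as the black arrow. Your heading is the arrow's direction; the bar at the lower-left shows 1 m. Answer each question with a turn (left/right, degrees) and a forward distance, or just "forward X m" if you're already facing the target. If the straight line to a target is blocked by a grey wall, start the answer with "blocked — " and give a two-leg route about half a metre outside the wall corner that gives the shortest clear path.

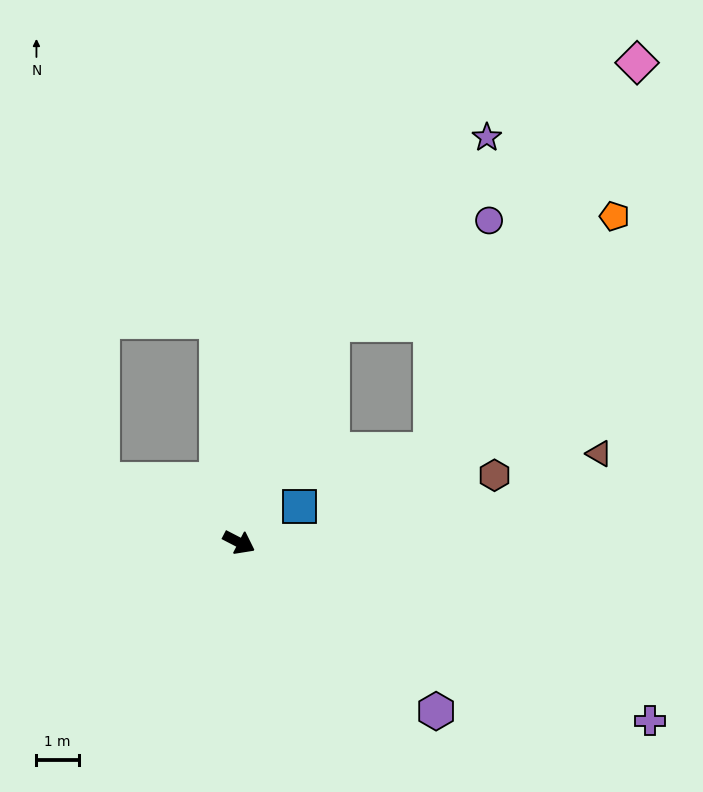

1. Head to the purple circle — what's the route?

blocked — turn left 94°, forward 5.6 m, then turn right 33°, forward 4.4 m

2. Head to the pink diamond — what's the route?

blocked — turn left 94°, forward 5.6 m, then turn right 26°, forward 9.4 m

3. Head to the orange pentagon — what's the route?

blocked — turn left 94°, forward 5.6 m, then turn right 46°, forward 7.1 m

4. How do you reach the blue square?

turn left 58°, forward 1.6 m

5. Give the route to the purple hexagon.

turn right 13°, forward 6.1 m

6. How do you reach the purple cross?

turn left 4°, forward 10.5 m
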